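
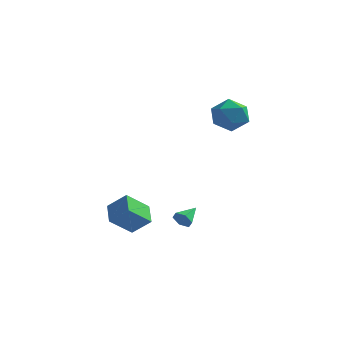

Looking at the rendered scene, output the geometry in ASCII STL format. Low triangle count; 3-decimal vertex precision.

solid 
facet normal -0.028 0.759 0.650
outer loop
vertex 1.355 3.27 3.33
vertex 1.667 2.588 4.14
vertex 2.428 3.124 3.546
endloop
endfacet
facet normal 0.136 0.991 -0.006
outer loop
vertex 1.355 3.27 3.33
vertex 2.428 3.124 3.546
vertex 2.076 3.166 2.5
endloop
endfacet
facet normal -0.395 0.804 -0.444
outer loop
vertex 1.355 3.27 3.33
vertex 2.076 3.166 2.5
vertex 1.098 2.657 2.448
endloop
endfacet
facet normal -0.887 0.457 -0.059
outer loop
vertex 1.355 3.27 3.33
vertex 1.098 2.657 2.448
vertex 0.846 2.299 3.462
endloop
endfacet
facet normal -0.660 0.430 0.616
outer loop
vertex 1.355 3.27 3.33
vertex 0.846 2.299 3.462
vertex 1.667 2.588 4.14
endloop
endfacet
facet normal 0.726 0.652 -0.218
outer loop
vertex 2.076 3.166 2.5
vertex 2.428 3.124 3.546
vertex 2.834 2.421 2.798
endloop
endfacet
facet normal 0.462 0.278 0.842
outer loop
vertex 2.428 3.124 3.546
vertex 1.667 2.588 4.14
vertex 2.582 2.063 3.812
endloop
endfacet
facet normal -0.561 -0.255 0.788
outer loop
vertex 1.667 2.588 4.14
vertex 0.846 2.299 3.462
vertex 1.604 1.554 3.76
endloop
endfacet
facet normal -0.928 -0.211 -0.305
outer loop
vertex 0.846 2.299 3.462
vertex 1.098 2.657 2.448
vertex 1.252 1.596 2.714
endloop
endfacet
facet normal -0.132 0.349 -0.928
outer loop
vertex 1.098 2.657 2.448
vertex 2.076 3.166 2.5
vertex 2.013 2.132 2.12
endloop
endfacet
facet normal 0.887 -0.457 0.059
outer loop
vertex 2.325 1.45 2.93
vertex 2.834 2.421 2.798
vertex 2.582 2.063 3.812
endloop
endfacet
facet normal 0.395 -0.804 0.444
outer loop
vertex 2.325 1.45 2.93
vertex 2.582 2.063 3.812
vertex 1.604 1.554 3.76
endloop
endfacet
facet normal -0.136 -0.991 0.006
outer loop
vertex 2.325 1.45 2.93
vertex 1.604 1.554 3.76
vertex 1.252 1.596 2.714
endloop
endfacet
facet normal 0.028 -0.759 -0.650
outer loop
vertex 2.325 1.45 2.93
vertex 1.252 1.596 2.714
vertex 2.013 2.132 2.12
endloop
endfacet
facet normal 0.660 -0.430 -0.616
outer loop
vertex 2.325 1.45 2.93
vertex 2.013 2.132 2.12
vertex 2.834 2.421 2.798
endloop
endfacet
facet normal 0.928 0.211 0.305
outer loop
vertex 2.582 2.063 3.812
vertex 2.834 2.421 2.798
vertex 2.428 3.124 3.546
endloop
endfacet
facet normal 0.132 -0.349 0.928
outer loop
vertex 1.604 1.554 3.76
vertex 2.582 2.063 3.812
vertex 1.667 2.588 4.14
endloop
endfacet
facet normal -0.726 -0.652 0.218
outer loop
vertex 1.252 1.596 2.714
vertex 1.604 1.554 3.76
vertex 0.846 2.299 3.462
endloop
endfacet
facet normal -0.462 -0.278 -0.842
outer loop
vertex 2.013 2.132 2.12
vertex 1.252 1.596 2.714
vertex 1.098 2.657 2.448
endloop
endfacet
facet normal 0.561 0.255 -0.788
outer loop
vertex 2.834 2.421 2.798
vertex 2.013 2.132 2.12
vertex 2.076 3.166 2.5
endloop
endfacet
facet normal -0.487 -0.600 0.635
outer loop
vertex -1.618 -2.29 -2.253
vertex -2.211 -1.231 -1.708
vertex -2.618 -2.4 -3.124
endloop
endfacet
facet normal 0.445 -0.796 -0.410
outer loop
vertex -1.829 -1.429 -4.152
vertex -1.618 -2.29 -2.253
vertex -2.618 -2.4 -3.124
endloop
endfacet
facet normal -0.486 -0.600 0.635
outer loop
vertex -2.618 -2.4 -3.124
vertex -2.211 -1.231 -1.708
vertex -3.21 -1.342 -2.578
endloop
endfacet
facet normal -0.751 -0.083 -0.655
outer loop
vertex -3.21 -1.342 -2.578
vertex -1.829 -1.429 -4.152
vertex -2.618 -2.4 -3.124
endloop
endfacet
facet normal 0.751 0.083 0.655
outer loop
vertex -1.618 -2.29 -2.253
vertex -1.422 -0.26 -2.736
vertex -2.211 -1.231 -1.708
endloop
endfacet
facet normal 0.446 -0.796 -0.410
outer loop
vertex -0.83 -1.318 -3.282
vertex -1.618 -2.29 -2.253
vertex -1.829 -1.429 -4.152
endloop
endfacet
facet normal 0.752 0.083 0.654
outer loop
vertex -0.83 -1.318 -3.282
vertex -1.422 -0.26 -2.736
vertex -1.618 -2.29 -2.253
endloop
endfacet
facet normal -0.445 0.796 0.410
outer loop
vertex -2.211 -1.231 -1.708
vertex -1.422 -0.26 -2.736
vertex -3.21 -1.342 -2.578
endloop
endfacet
facet normal -0.751 -0.084 -0.655
outer loop
vertex -2.422 -0.37 -3.607
vertex -1.829 -1.429 -4.152
vertex -3.21 -1.342 -2.578
endloop
endfacet
facet normal -0.445 0.796 0.411
outer loop
vertex -3.21 -1.342 -2.578
vertex -1.422 -0.26 -2.736
vertex -2.422 -0.37 -3.607
endloop
endfacet
facet normal 0.487 0.600 -0.635
outer loop
vertex -2.422 -0.37 -3.607
vertex -0.83 -1.318 -3.282
vertex -1.829 -1.429 -4.152
endloop
endfacet
facet normal 0.487 0.600 -0.635
outer loop
vertex -1.422 -0.26 -2.736
vertex -0.83 -1.318 -3.282
vertex -2.422 -0.37 -3.607
endloop
endfacet
facet normal -0.225 -0.899 -0.376
outer loop
vertex 1.571 -2.739 -1.907
vertex 1.306 -2.489 -2.346
vertex 1.861 -2.613 -2.382
endloop
endfacet
facet normal 0.854 -0.007 0.520
outer loop
vertex 1.571 -2.739 -1.907
vertex 1.861 -2.613 -2.382
vertex 1.574 -1.411 -1.894
endloop
endfacet
facet normal -0.225 -0.899 -0.376
outer loop
vertex 1.861 -2.613 -2.382
vertex 1.306 -2.489 -2.346
vertex 1.595 -2.363 -2.82
endloop
endfacet
facet normal 0.877 0.345 -0.335
outer loop
vertex 1.861 -2.613 -2.382
vertex 1.595 -2.363 -2.82
vertex 1.574 -1.411 -1.894
endloop
endfacet
facet normal -0.224 -0.899 -0.375
outer loop
vertex 1.595 -2.363 -2.82
vertex 1.306 -2.489 -2.346
vertex 1.04 -2.24 -2.784
endloop
endfacet
facet normal 0.108 0.694 -0.711
outer loop
vertex 1.595 -2.363 -2.82
vertex 1.04 -2.24 -2.784
vertex 1.574 -1.411 -1.894
endloop
endfacet
facet normal -0.224 -0.899 -0.375
outer loop
vertex 1.04 -2.24 -2.784
vertex 1.306 -2.489 -2.346
vertex 0.75 -2.366 -2.309
endloop
endfacet
facet normal -0.684 0.691 -0.234
outer loop
vertex 1.04 -2.24 -2.784
vertex 0.75 -2.366 -2.309
vertex 1.574 -1.411 -1.894
endloop
endfacet
facet normal -0.224 -0.899 -0.377
outer loop
vertex 0.75 -2.366 -2.309
vertex 1.306 -2.489 -2.346
vertex 1.016 -2.616 -1.871
endloop
endfacet
facet normal -0.706 0.339 0.622
outer loop
vertex 0.75 -2.366 -2.309
vertex 1.016 -2.616 -1.871
vertex 1.574 -1.411 -1.894
endloop
endfacet
facet normal -0.224 -0.899 -0.377
outer loop
vertex 1.016 -2.616 -1.871
vertex 1.306 -2.489 -2.346
vertex 1.571 -2.739 -1.907
endloop
endfacet
facet normal 0.063 -0.010 0.998
outer loop
vertex 1.016 -2.616 -1.871
vertex 1.571 -2.739 -1.907
vertex 1.574 -1.411 -1.894
endloop
endfacet

endsolid


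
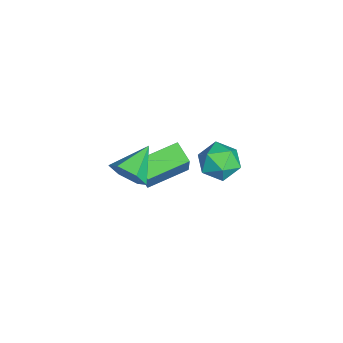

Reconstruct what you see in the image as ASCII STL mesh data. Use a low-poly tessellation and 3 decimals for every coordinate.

solid 
facet normal 0.737 -0.542 -0.404
outer loop
vertex 3.262 -0.553 3.403
vertex 2.717 -0.888 2.859
vertex 3.128 -0.182 2.661
endloop
endfacet
facet normal 0.280 0.878 0.388
outer loop
vertex 3.262 -0.553 3.403
vertex 3.128 -0.182 2.661
vertex 1.583 -0.052 3.481
endloop
endfacet
facet normal 0.737 -0.542 -0.404
outer loop
vertex 3.128 -0.182 2.661
vertex 2.717 -0.888 2.859
vertex 2.583 -0.517 2.117
endloop
endfacet
facet normal -0.143 0.900 -0.411
outer loop
vertex 3.128 -0.182 2.661
vertex 2.583 -0.517 2.117
vertex 1.583 -0.052 3.481
endloop
endfacet
facet normal 0.737 -0.542 -0.404
outer loop
vertex 2.583 -0.517 2.117
vertex 2.717 -0.888 2.859
vertex 2.172 -1.222 2.314
endloop
endfacet
facet normal -0.737 0.254 -0.627
outer loop
vertex 2.583 -0.517 2.117
vertex 2.172 -1.222 2.314
vertex 1.583 -0.052 3.481
endloop
endfacet
facet normal 0.737 -0.542 -0.404
outer loop
vertex 2.172 -1.222 2.314
vertex 2.717 -0.888 2.859
vertex 2.306 -1.593 3.056
endloop
endfacet
facet normal -0.909 -0.415 -0.043
outer loop
vertex 2.172 -1.222 2.314
vertex 2.306 -1.593 3.056
vertex 1.583 -0.052 3.481
endloop
endfacet
facet normal 0.736 -0.542 -0.405
outer loop
vertex 2.306 -1.593 3.056
vertex 2.717 -0.888 2.859
vertex 2.851 -1.259 3.6
endloop
endfacet
facet normal -0.487 -0.437 0.756
outer loop
vertex 2.306 -1.593 3.056
vertex 2.851 -1.259 3.6
vertex 1.583 -0.052 3.481
endloop
endfacet
facet normal 0.737 -0.542 -0.404
outer loop
vertex 2.851 -1.259 3.6
vertex 2.717 -0.888 2.859
vertex 3.262 -0.553 3.403
endloop
endfacet
facet normal 0.107 0.209 0.972
outer loop
vertex 2.851 -1.259 3.6
vertex 3.262 -0.553 3.403
vertex 1.583 -0.052 3.481
endloop
endfacet
facet normal -0.950 0.236 0.206
outer loop
vertex -1.658 3.533 -0.468
vertex -1.959 2.726 -0.931
vertex -1.759 2.694 0.026
endloop
endfacet
facet normal -0.510 0.481 0.713
outer loop
vertex -1.658 3.533 -0.468
vertex -1.759 2.694 0.026
vertex -0.985 3.269 0.192
endloop
endfacet
facet normal -0.036 0.915 0.403
outer loop
vertex -1.658 3.533 -0.468
vertex -0.985 3.269 0.192
vertex -0.708 3.656 -0.662
endloop
endfacet
facet normal -0.182 0.938 -0.296
outer loop
vertex -1.658 3.533 -0.468
vertex -0.708 3.656 -0.662
vertex -1.309 3.32 -1.356
endloop
endfacet
facet normal -0.746 0.518 -0.418
outer loop
vertex -1.658 3.533 -0.468
vertex -1.309 3.32 -1.356
vertex -1.959 2.726 -0.931
endloop
endfacet
facet normal -0.155 -0.075 0.985
outer loop
vertex -0.985 3.269 0.192
vertex -1.759 2.694 0.026
vertex -0.871 2.3 0.136
endloop
endfacet
facet normal -0.866 -0.472 0.165
outer loop
vertex -1.759 2.694 0.026
vertex -1.959 2.726 -0.931
vertex -1.472 1.964 -0.558
endloop
endfacet
facet normal -0.538 -0.015 -0.843
outer loop
vertex -1.959 2.726 -0.931
vertex -1.309 3.32 -1.356
vertex -1.195 2.351 -1.412
endloop
endfacet
facet normal 0.375 0.665 -0.646
outer loop
vertex -1.309 3.32 -1.356
vertex -0.708 3.656 -0.662
vertex -0.421 2.926 -1.246
endloop
endfacet
facet normal 0.612 0.627 0.483
outer loop
vertex -0.708 3.656 -0.662
vertex -0.985 3.269 0.192
vertex -0.221 2.894 -0.289
endloop
endfacet
facet normal 0.182 -0.938 0.296
outer loop
vertex -0.522 2.087 -0.752
vertex -0.871 2.3 0.136
vertex -1.472 1.964 -0.558
endloop
endfacet
facet normal 0.036 -0.915 -0.403
outer loop
vertex -0.522 2.087 -0.752
vertex -1.472 1.964 -0.558
vertex -1.195 2.351 -1.412
endloop
endfacet
facet normal 0.510 -0.481 -0.713
outer loop
vertex -0.522 2.087 -0.752
vertex -1.195 2.351 -1.412
vertex -0.421 2.926 -1.246
endloop
endfacet
facet normal 0.950 -0.236 -0.206
outer loop
vertex -0.522 2.087 -0.752
vertex -0.421 2.926 -1.246
vertex -0.221 2.894 -0.289
endloop
endfacet
facet normal 0.746 -0.518 0.418
outer loop
vertex -0.522 2.087 -0.752
vertex -0.221 2.894 -0.289
vertex -0.871 2.3 0.136
endloop
endfacet
facet normal -0.375 -0.665 0.646
outer loop
vertex -1.472 1.964 -0.558
vertex -0.871 2.3 0.136
vertex -1.759 2.694 0.026
endloop
endfacet
facet normal -0.612 -0.627 -0.483
outer loop
vertex -1.195 2.351 -1.412
vertex -1.472 1.964 -0.558
vertex -1.959 2.726 -0.931
endloop
endfacet
facet normal 0.155 0.075 -0.985
outer loop
vertex -0.421 2.926 -1.246
vertex -1.195 2.351 -1.412
vertex -1.309 3.32 -1.356
endloop
endfacet
facet normal 0.866 0.472 -0.165
outer loop
vertex -0.221 2.894 -0.289
vertex -0.421 2.926 -1.246
vertex -0.708 3.656 -0.662
endloop
endfacet
facet normal 0.538 0.015 0.843
outer loop
vertex -0.871 2.3 0.136
vertex -0.221 2.894 -0.289
vertex -0.985 3.269 0.192
endloop
endfacet
facet normal -0.795 -0.441 0.416
outer loop
vertex -1.734 -0.532 -1.144
vertex -2.486 1.183 -0.765
vertex -2.481 -0.541 -2.582
endloop
endfacet
facet normal 0.393 -0.898 -0.199
outer loop
vertex -1.654 -0.083 -3.015
vertex -1.734 -0.532 -1.144
vertex -2.481 -0.541 -2.582
endloop
endfacet
facet normal -0.795 -0.441 0.416
outer loop
vertex -2.481 -0.541 -2.582
vertex -2.486 1.183 -0.765
vertex -3.233 1.173 -2.203
endloop
endfacet
facet normal -0.461 -0.006 -0.887
outer loop
vertex -3.233 1.173 -2.203
vertex -1.654 -0.083 -3.015
vertex -2.481 -0.541 -2.582
endloop
endfacet
facet normal 0.461 0.006 0.887
outer loop
vertex -1.734 -0.532 -1.144
vertex -1.659 1.641 -1.198
vertex -2.486 1.183 -0.765
endloop
endfacet
facet normal 0.394 -0.897 -0.198
outer loop
vertex -0.907 -0.073 -1.577
vertex -1.734 -0.532 -1.144
vertex -1.654 -0.083 -3.015
endloop
endfacet
facet normal 0.461 0.006 0.887
outer loop
vertex -0.907 -0.073 -1.577
vertex -1.659 1.641 -1.198
vertex -1.734 -0.532 -1.144
endloop
endfacet
facet normal -0.393 0.898 0.198
outer loop
vertex -2.486 1.183 -0.765
vertex -1.659 1.641 -1.198
vertex -3.233 1.173 -2.203
endloop
endfacet
facet normal -0.461 -0.006 -0.887
outer loop
vertex -2.406 1.632 -2.636
vertex -1.654 -0.083 -3.015
vertex -3.233 1.173 -2.203
endloop
endfacet
facet normal -0.394 0.897 0.199
outer loop
vertex -3.233 1.173 -2.203
vertex -1.659 1.641 -1.198
vertex -2.406 1.632 -2.636
endloop
endfacet
facet normal 0.795 0.441 -0.416
outer loop
vertex -2.406 1.632 -2.636
vertex -0.907 -0.073 -1.577
vertex -1.654 -0.083 -3.015
endloop
endfacet
facet normal 0.795 0.441 -0.416
outer loop
vertex -1.659 1.641 -1.198
vertex -0.907 -0.073 -1.577
vertex -2.406 1.632 -2.636
endloop
endfacet

endsolid


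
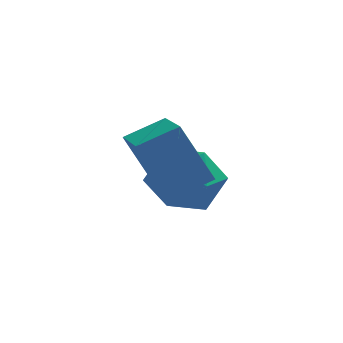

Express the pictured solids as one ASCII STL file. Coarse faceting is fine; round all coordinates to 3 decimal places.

solid 
facet normal 0.155 0.623 0.767
outer loop
vertex -0.887 2.015 -3.636
vertex -1.829 1.645 -3.145
vertex -0.848 1.138 -2.932
endloop
endfacet
facet normal 0.774 0.417 0.477
outer loop
vertex -0.887 2.015 -3.636
vertex -0.848 1.138 -2.932
vertex -0.251 1.121 -3.886
endloop
endfacet
facet normal 0.767 0.605 -0.212
outer loop
vertex -0.887 2.015 -3.636
vertex -0.251 1.121 -3.886
vertex -0.864 1.617 -4.688
endloop
endfacet
facet normal 0.146 0.926 -0.347
outer loop
vertex -0.887 2.015 -3.636
vertex -0.864 1.617 -4.688
vertex -1.839 1.942 -4.23
endloop
endfacet
facet normal -0.233 0.937 0.259
outer loop
vertex -0.887 2.015 -3.636
vertex -1.839 1.942 -4.23
vertex -1.829 1.645 -3.145
endloop
endfacet
facet normal 0.808 -0.295 0.511
outer loop
vertex -0.251 1.121 -3.886
vertex -0.848 1.138 -2.932
vertex -0.801 0.198 -3.55
endloop
endfacet
facet normal -0.194 0.037 0.980
outer loop
vertex -0.848 1.138 -2.932
vertex -1.829 1.645 -3.145
vertex -1.776 0.523 -3.092
endloop
endfacet
facet normal -0.822 0.547 0.157
outer loop
vertex -1.829 1.645 -3.145
vertex -1.839 1.942 -4.23
vertex -2.389 1.019 -3.894
endloop
endfacet
facet normal -0.209 0.530 -0.822
outer loop
vertex -1.839 1.942 -4.23
vertex -0.864 1.617 -4.688
vertex -1.792 1.002 -4.848
endloop
endfacet
facet normal 0.797 0.009 -0.604
outer loop
vertex -0.864 1.617 -4.688
vertex -0.251 1.121 -3.886
vertex -0.811 0.495 -4.635
endloop
endfacet
facet normal -0.146 -0.926 0.347
outer loop
vertex -1.753 0.125 -4.144
vertex -0.801 0.198 -3.55
vertex -1.776 0.523 -3.092
endloop
endfacet
facet normal -0.767 -0.605 0.212
outer loop
vertex -1.753 0.125 -4.144
vertex -1.776 0.523 -3.092
vertex -2.389 1.019 -3.894
endloop
endfacet
facet normal -0.774 -0.417 -0.477
outer loop
vertex -1.753 0.125 -4.144
vertex -2.389 1.019 -3.894
vertex -1.792 1.002 -4.848
endloop
endfacet
facet normal -0.155 -0.623 -0.767
outer loop
vertex -1.753 0.125 -4.144
vertex -1.792 1.002 -4.848
vertex -0.811 0.495 -4.635
endloop
endfacet
facet normal 0.233 -0.937 -0.259
outer loop
vertex -1.753 0.125 -4.144
vertex -0.811 0.495 -4.635
vertex -0.801 0.198 -3.55
endloop
endfacet
facet normal 0.209 -0.530 0.822
outer loop
vertex -1.776 0.523 -3.092
vertex -0.801 0.198 -3.55
vertex -0.848 1.138 -2.932
endloop
endfacet
facet normal -0.797 -0.009 0.604
outer loop
vertex -2.389 1.019 -3.894
vertex -1.776 0.523 -3.092
vertex -1.829 1.645 -3.145
endloop
endfacet
facet normal -0.808 0.295 -0.511
outer loop
vertex -1.792 1.002 -4.848
vertex -2.389 1.019 -3.894
vertex -1.839 1.942 -4.23
endloop
endfacet
facet normal 0.194 -0.037 -0.980
outer loop
vertex -0.811 0.495 -4.635
vertex -1.792 1.002 -4.848
vertex -0.864 1.617 -4.688
endloop
endfacet
facet normal 0.822 -0.547 -0.157
outer loop
vertex -0.801 0.198 -3.55
vertex -0.811 0.495 -4.635
vertex -0.251 1.121 -3.886
endloop
endfacet
facet normal -0.464 0.301 0.833
outer loop
vertex -1.464 -0.777 -0.748
vertex -1.827 1.047 -1.61
vertex -2.505 -1.188 -1.179
endloop
endfacet
facet normal 0.177 -0.890 0.421
outer loop
vertex -1.673 -1.727 -2.67
vertex -1.464 -0.777 -0.748
vertex -2.505 -1.188 -1.179
endloop
endfacet
facet normal -0.465 0.301 0.833
outer loop
vertex -2.505 -1.188 -1.179
vertex -1.827 1.047 -1.61
vertex -2.868 0.636 -2.042
endloop
endfacet
facet normal -0.868 -0.343 -0.360
outer loop
vertex -2.868 0.636 -2.042
vertex -1.673 -1.727 -2.67
vertex -2.505 -1.188 -1.179
endloop
endfacet
facet normal 0.868 0.343 0.360
outer loop
vertex -1.464 -0.777 -0.748
vertex -0.995 0.508 -3.101
vertex -1.827 1.047 -1.61
endloop
endfacet
facet normal 0.177 -0.890 0.421
outer loop
vertex -0.632 -1.316 -2.238
vertex -1.464 -0.777 -0.748
vertex -1.673 -1.727 -2.67
endloop
endfacet
facet normal 0.867 0.343 0.360
outer loop
vertex -0.632 -1.316 -2.238
vertex -0.995 0.508 -3.101
vertex -1.464 -0.777 -0.748
endloop
endfacet
facet normal -0.177 0.890 -0.420
outer loop
vertex -1.827 1.047 -1.61
vertex -0.995 0.508 -3.101
vertex -2.868 0.636 -2.042
endloop
endfacet
facet normal -0.867 -0.343 -0.360
outer loop
vertex -2.036 0.097 -3.532
vertex -1.673 -1.727 -2.67
vertex -2.868 0.636 -2.042
endloop
endfacet
facet normal -0.177 0.890 -0.421
outer loop
vertex -2.868 0.636 -2.042
vertex -0.995 0.508 -3.101
vertex -2.036 0.097 -3.532
endloop
endfacet
facet normal 0.464 -0.301 -0.833
outer loop
vertex -2.036 0.097 -3.532
vertex -0.632 -1.316 -2.238
vertex -1.673 -1.727 -2.67
endloop
endfacet
facet normal 0.464 -0.302 -0.833
outer loop
vertex -0.995 0.508 -3.101
vertex -0.632 -1.316 -2.238
vertex -2.036 0.097 -3.532
endloop
endfacet

endsolid


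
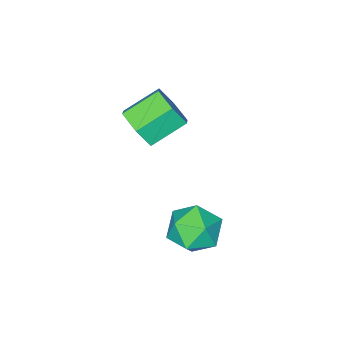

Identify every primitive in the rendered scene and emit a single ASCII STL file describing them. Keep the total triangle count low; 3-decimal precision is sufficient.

solid 
facet normal 0.244 0.128 0.961
outer loop
vertex 2.013 3.355 -0.609
vertex 1.529 2.419 -0.361
vertex 2.578 2.431 -0.629
endloop
endfacet
facet normal 0.727 0.433 0.533
outer loop
vertex 2.013 3.355 -0.609
vertex 2.578 2.431 -0.629
vertex 2.715 3.166 -1.413
endloop
endfacet
facet normal 0.390 0.912 0.126
outer loop
vertex 2.013 3.355 -0.609
vertex 2.715 3.166 -1.413
vertex 1.75 3.609 -1.629
endloop
endfacet
facet normal -0.301 0.904 0.303
outer loop
vertex 2.013 3.355 -0.609
vertex 1.75 3.609 -1.629
vertex 1.017 3.147 -0.979
endloop
endfacet
facet normal -0.392 0.420 0.819
outer loop
vertex 2.013 3.355 -0.609
vertex 1.017 3.147 -0.979
vertex 1.529 2.419 -0.361
endloop
endfacet
facet normal 0.992 -0.074 0.104
outer loop
vertex 2.715 3.166 -1.413
vertex 2.578 2.431 -0.629
vertex 2.663 2.113 -1.661
endloop
endfacet
facet normal 0.210 -0.565 0.798
outer loop
vertex 2.578 2.431 -0.629
vertex 1.529 2.419 -0.361
vertex 1.93 1.651 -1.011
endloop
endfacet
facet normal -0.818 -0.093 0.568
outer loop
vertex 1.529 2.419 -0.361
vertex 1.017 3.147 -0.979
vertex 0.965 2.094 -1.227
endloop
endfacet
facet normal -0.672 0.690 -0.268
outer loop
vertex 1.017 3.147 -0.979
vertex 1.75 3.609 -1.629
vertex 1.102 2.829 -2.011
endloop
endfacet
facet normal 0.447 0.702 -0.554
outer loop
vertex 1.75 3.609 -1.629
vertex 2.715 3.166 -1.413
vertex 2.151 2.841 -2.279
endloop
endfacet
facet normal 0.301 -0.904 -0.303
outer loop
vertex 1.667 1.905 -2.031
vertex 2.663 2.113 -1.661
vertex 1.93 1.651 -1.011
endloop
endfacet
facet normal -0.390 -0.912 -0.126
outer loop
vertex 1.667 1.905 -2.031
vertex 1.93 1.651 -1.011
vertex 0.965 2.094 -1.227
endloop
endfacet
facet normal -0.727 -0.433 -0.533
outer loop
vertex 1.667 1.905 -2.031
vertex 0.965 2.094 -1.227
vertex 1.102 2.829 -2.011
endloop
endfacet
facet normal -0.244 -0.128 -0.961
outer loop
vertex 1.667 1.905 -2.031
vertex 1.102 2.829 -2.011
vertex 2.151 2.841 -2.279
endloop
endfacet
facet normal 0.392 -0.420 -0.819
outer loop
vertex 1.667 1.905 -2.031
vertex 2.151 2.841 -2.279
vertex 2.663 2.113 -1.661
endloop
endfacet
facet normal 0.672 -0.690 0.268
outer loop
vertex 1.93 1.651 -1.011
vertex 2.663 2.113 -1.661
vertex 2.578 2.431 -0.629
endloop
endfacet
facet normal -0.447 -0.702 0.554
outer loop
vertex 0.965 2.094 -1.227
vertex 1.93 1.651 -1.011
vertex 1.529 2.419 -0.361
endloop
endfacet
facet normal -0.992 0.074 -0.104
outer loop
vertex 1.102 2.829 -2.011
vertex 0.965 2.094 -1.227
vertex 1.017 3.147 -0.979
endloop
endfacet
facet normal -0.210 0.565 -0.798
outer loop
vertex 2.151 2.841 -2.279
vertex 1.102 2.829 -2.011
vertex 1.75 3.609 -1.629
endloop
endfacet
facet normal 0.818 0.093 -0.568
outer loop
vertex 2.663 2.113 -1.661
vertex 2.151 2.841 -2.279
vertex 2.715 3.166 -1.413
endloop
endfacet
facet normal 0.823 -0.289 -0.489
outer loop
vertex 1.261 -1.653 1.689
vertex 0.906 -1.287 0.876
vertex 1.442 -0.74 1.454
endloop
endfacet
facet normal 0.536 0.109 0.837
outer loop
vertex 1.261 -1.653 1.689
vertex 1.442 -0.74 1.454
vertex -0.031 -1.198 2.458
endloop
endfacet
facet normal 0.536 0.110 0.837
outer loop
vertex -0.031 -1.198 2.458
vertex 1.442 -0.74 1.454
vertex 0.151 -0.286 2.222
endloop
endfacet
facet normal -0.822 0.291 0.489
outer loop
vertex -0.031 -1.198 2.458
vertex 0.151 -0.286 2.222
vertex -0.386 -0.833 1.644
endloop
endfacet
facet normal 0.823 -0.289 -0.489
outer loop
vertex 1.442 -0.74 1.454
vertex 0.906 -1.287 0.876
vertex 1.087 -0.374 0.641
endloop
endfacet
facet normal 0.432 0.878 0.207
outer loop
vertex 1.442 -0.74 1.454
vertex 1.087 -0.374 0.641
vertex 0.151 -0.286 2.222
endloop
endfacet
facet normal 0.431 0.878 0.206
outer loop
vertex 0.151 -0.286 2.222
vertex 1.087 -0.374 0.641
vertex -0.205 0.08 1.409
endloop
endfacet
facet normal -0.822 0.289 0.490
outer loop
vertex 0.151 -0.286 2.222
vertex -0.205 0.08 1.409
vertex -0.386 -0.833 1.644
endloop
endfacet
facet normal 0.823 -0.289 -0.489
outer loop
vertex 1.087 -0.374 0.641
vertex 0.906 -1.287 0.876
vertex 0.551 -0.922 0.062
endloop
endfacet
facet normal -0.105 0.769 -0.631
outer loop
vertex 1.087 -0.374 0.641
vertex 0.551 -0.922 0.062
vertex -0.205 0.08 1.409
endloop
endfacet
facet normal -0.105 0.769 -0.631
outer loop
vertex -0.205 0.08 1.409
vertex 0.551 -0.922 0.062
vertex -0.741 -0.467 0.831
endloop
endfacet
facet normal -0.823 0.289 0.489
outer loop
vertex -0.205 0.08 1.409
vertex -0.741 -0.467 0.831
vertex -0.386 -0.833 1.644
endloop
endfacet
facet normal 0.822 -0.291 -0.489
outer loop
vertex 0.551 -0.922 0.062
vertex 0.906 -1.287 0.876
vertex 0.369 -1.834 0.298
endloop
endfacet
facet normal -0.537 -0.109 -0.837
outer loop
vertex 0.551 -0.922 0.062
vertex 0.369 -1.834 0.298
vertex -0.741 -0.467 0.831
endloop
endfacet
facet normal -0.536 -0.109 -0.837
outer loop
vertex -0.741 -0.467 0.831
vertex 0.369 -1.834 0.298
vertex -0.922 -1.38 1.066
endloop
endfacet
facet normal -0.823 0.289 0.489
outer loop
vertex -0.741 -0.467 0.831
vertex -0.922 -1.38 1.066
vertex -0.386 -0.833 1.644
endloop
endfacet
facet normal 0.822 -0.289 -0.490
outer loop
vertex 0.369 -1.834 0.298
vertex 0.906 -1.287 0.876
vertex 0.725 -2.2 1.111
endloop
endfacet
facet normal -0.432 -0.878 -0.206
outer loop
vertex 0.369 -1.834 0.298
vertex 0.725 -2.2 1.111
vertex -0.922 -1.38 1.066
endloop
endfacet
facet normal -0.432 -0.878 -0.207
outer loop
vertex -0.922 -1.38 1.066
vertex 0.725 -2.2 1.111
vertex -0.567 -1.746 1.879
endloop
endfacet
facet normal -0.823 0.289 0.489
outer loop
vertex -0.922 -1.38 1.066
vertex -0.567 -1.746 1.879
vertex -0.386 -0.833 1.644
endloop
endfacet
facet normal 0.823 -0.289 -0.489
outer loop
vertex 0.725 -2.2 1.111
vertex 0.906 -1.287 0.876
vertex 1.261 -1.653 1.689
endloop
endfacet
facet normal 0.105 -0.769 0.631
outer loop
vertex 0.725 -2.2 1.111
vertex 1.261 -1.653 1.689
vertex -0.567 -1.746 1.879
endloop
endfacet
facet normal 0.105 -0.769 0.631
outer loop
vertex -0.567 -1.746 1.879
vertex 1.261 -1.653 1.689
vertex -0.031 -1.198 2.458
endloop
endfacet
facet normal -0.823 0.289 0.489
outer loop
vertex -0.567 -1.746 1.879
vertex -0.031 -1.198 2.458
vertex -0.386 -0.833 1.644
endloop
endfacet

endsolid


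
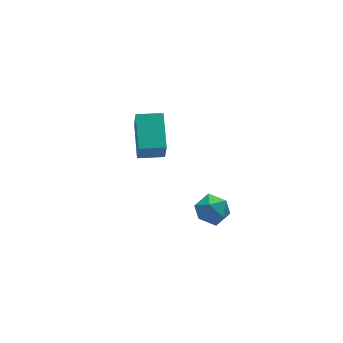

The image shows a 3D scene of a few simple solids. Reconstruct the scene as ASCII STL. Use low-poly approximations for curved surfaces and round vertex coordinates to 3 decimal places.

solid 
facet normal -0.989 -0.037 -0.141
outer loop
vertex 0.584 -3.314 -0.126
vertex 0.526 -3.943 0.445
vertex 0.46 -3.133 0.697
endloop
endfacet
facet normal -0.740 0.624 -0.249
outer loop
vertex 0.584 -3.314 -0.126
vertex 0.46 -3.133 0.697
vertex 1.006 -2.669 0.237
endloop
endfacet
facet normal -0.249 0.594 -0.765
outer loop
vertex 0.584 -3.314 -0.126
vertex 1.006 -2.669 0.237
vertex 1.409 -3.192 -0.3
endloop
endfacet
facet normal -0.193 -0.086 -0.977
outer loop
vertex 0.584 -3.314 -0.126
vertex 1.409 -3.192 -0.3
vertex 1.112 -3.98 -0.172
endloop
endfacet
facet normal -0.652 -0.476 -0.590
outer loop
vertex 0.584 -3.314 -0.126
vertex 1.112 -3.98 -0.172
vertex 0.526 -3.943 0.445
endloop
endfacet
facet normal -0.418 0.838 0.350
outer loop
vertex 1.006 -2.669 0.237
vertex 0.46 -3.133 0.697
vertex 1.208 -2.9 1.032
endloop
endfacet
facet normal -0.820 -0.230 0.524
outer loop
vertex 0.46 -3.133 0.697
vertex 0.526 -3.943 0.445
vertex 0.911 -3.688 1.16
endloop
endfacet
facet normal -0.274 -0.940 -0.204
outer loop
vertex 0.526 -3.943 0.445
vertex 1.112 -3.98 -0.172
vertex 1.314 -4.211 0.623
endloop
endfacet
facet normal 0.467 -0.311 -0.828
outer loop
vertex 1.112 -3.98 -0.172
vertex 1.409 -3.192 -0.3
vertex 1.86 -3.747 0.163
endloop
endfacet
facet normal 0.378 0.789 -0.485
outer loop
vertex 1.409 -3.192 -0.3
vertex 1.006 -2.669 0.237
vertex 1.794 -2.937 0.415
endloop
endfacet
facet normal 0.193 0.086 0.977
outer loop
vertex 1.736 -3.566 0.986
vertex 1.208 -2.9 1.032
vertex 0.911 -3.688 1.16
endloop
endfacet
facet normal 0.249 -0.594 0.765
outer loop
vertex 1.736 -3.566 0.986
vertex 0.911 -3.688 1.16
vertex 1.314 -4.211 0.623
endloop
endfacet
facet normal 0.740 -0.624 0.249
outer loop
vertex 1.736 -3.566 0.986
vertex 1.314 -4.211 0.623
vertex 1.86 -3.747 0.163
endloop
endfacet
facet normal 0.989 0.037 0.141
outer loop
vertex 1.736 -3.566 0.986
vertex 1.86 -3.747 0.163
vertex 1.794 -2.937 0.415
endloop
endfacet
facet normal 0.652 0.476 0.590
outer loop
vertex 1.736 -3.566 0.986
vertex 1.794 -2.937 0.415
vertex 1.208 -2.9 1.032
endloop
endfacet
facet normal -0.467 0.311 0.828
outer loop
vertex 0.911 -3.688 1.16
vertex 1.208 -2.9 1.032
vertex 0.46 -3.133 0.697
endloop
endfacet
facet normal -0.378 -0.789 0.485
outer loop
vertex 1.314 -4.211 0.623
vertex 0.911 -3.688 1.16
vertex 0.526 -3.943 0.445
endloop
endfacet
facet normal 0.418 -0.838 -0.350
outer loop
vertex 1.86 -3.747 0.163
vertex 1.314 -4.211 0.623
vertex 1.112 -3.98 -0.172
endloop
endfacet
facet normal 0.820 0.230 -0.524
outer loop
vertex 1.794 -2.937 0.415
vertex 1.86 -3.747 0.163
vertex 1.409 -3.192 -0.3
endloop
endfacet
facet normal 0.274 0.940 0.204
outer loop
vertex 1.208 -2.9 1.032
vertex 1.794 -2.937 0.415
vertex 1.006 -2.669 0.237
endloop
endfacet
facet normal -0.958 0.286 0.022
outer loop
vertex -0.538 0.88 1.272
vertex -0.02 2.559 2.022
vertex -0.408 1.416 -0.015
endloop
endfacet
facet normal -0.271 -0.878 -0.393
outer loop
vertex 0.78 1.061 -0.042
vertex -0.538 0.88 1.272
vertex -0.408 1.416 -0.015
endloop
endfacet
facet normal -0.958 0.286 0.022
outer loop
vertex -0.408 1.416 -0.015
vertex -0.02 2.559 2.022
vertex 0.11 3.094 0.735
endloop
endfacet
facet normal 0.093 0.382 -0.919
outer loop
vertex 0.11 3.094 0.735
vertex 0.78 1.061 -0.042
vertex -0.408 1.416 -0.015
endloop
endfacet
facet normal -0.093 -0.382 0.919
outer loop
vertex -0.538 0.88 1.272
vertex 1.168 2.204 1.995
vertex -0.02 2.559 2.022
endloop
endfacet
facet normal -0.271 -0.879 -0.393
outer loop
vertex 0.65 0.526 1.245
vertex -0.538 0.88 1.272
vertex 0.78 1.061 -0.042
endloop
endfacet
facet normal -0.093 -0.382 0.919
outer loop
vertex 0.65 0.526 1.245
vertex 1.168 2.204 1.995
vertex -0.538 0.88 1.272
endloop
endfacet
facet normal 0.271 0.879 0.393
outer loop
vertex -0.02 2.559 2.022
vertex 1.168 2.204 1.995
vertex 0.11 3.094 0.735
endloop
endfacet
facet normal 0.093 0.382 -0.919
outer loop
vertex 1.298 2.74 0.708
vertex 0.78 1.061 -0.042
vertex 0.11 3.094 0.735
endloop
endfacet
facet normal 0.271 0.879 0.393
outer loop
vertex 0.11 3.094 0.735
vertex 1.168 2.204 1.995
vertex 1.298 2.74 0.708
endloop
endfacet
facet normal 0.958 -0.286 -0.022
outer loop
vertex 1.298 2.74 0.708
vertex 0.65 0.526 1.245
vertex 0.78 1.061 -0.042
endloop
endfacet
facet normal 0.958 -0.286 -0.022
outer loop
vertex 1.168 2.204 1.995
vertex 0.65 0.526 1.245
vertex 1.298 2.74 0.708
endloop
endfacet

endsolid


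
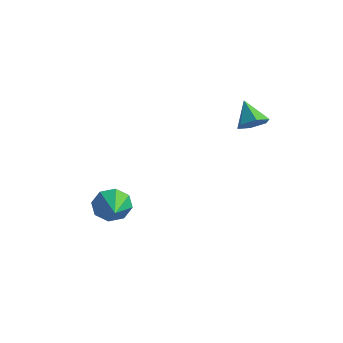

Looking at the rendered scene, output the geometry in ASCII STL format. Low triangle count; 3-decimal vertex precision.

solid 
facet normal 0.592 -0.419 -0.689
outer loop
vertex 3.336 0.04 2.8
vertex 2.743 -0.258 2.472
vertex 2.981 0.413 2.268
endloop
endfacet
facet normal 0.326 0.862 0.387
outer loop
vertex 3.336 0.04 2.8
vertex 2.981 0.413 2.268
vertex 1.957 0.298 3.388
endloop
endfacet
facet normal 0.592 -0.419 -0.688
outer loop
vertex 2.981 0.413 2.268
vertex 2.743 -0.258 2.472
vertex 2.388 0.114 1.94
endloop
endfacet
facet normal -0.341 0.915 -0.218
outer loop
vertex 2.981 0.413 2.268
vertex 2.388 0.114 1.94
vertex 1.957 0.298 3.388
endloop
endfacet
facet normal 0.592 -0.419 -0.688
outer loop
vertex 2.388 0.114 1.94
vertex 2.743 -0.258 2.472
vertex 2.151 -0.556 2.144
endloop
endfacet
facet normal -0.923 0.234 -0.305
outer loop
vertex 2.388 0.114 1.94
vertex 2.151 -0.556 2.144
vertex 1.957 0.298 3.388
endloop
endfacet
facet normal 0.592 -0.418 -0.689
outer loop
vertex 2.151 -0.556 2.144
vertex 2.743 -0.258 2.472
vertex 2.506 -0.929 2.675
endloop
endfacet
facet normal -0.840 -0.499 0.211
outer loop
vertex 2.151 -0.556 2.144
vertex 2.506 -0.929 2.675
vertex 1.957 0.298 3.388
endloop
endfacet
facet normal 0.591 -0.418 -0.690
outer loop
vertex 2.506 -0.929 2.675
vertex 2.743 -0.258 2.472
vertex 3.099 -0.631 3.003
endloop
endfacet
facet normal -0.174 -0.552 0.816
outer loop
vertex 2.506 -0.929 2.675
vertex 3.099 -0.631 3.003
vertex 1.957 0.298 3.388
endloop
endfacet
facet normal 0.591 -0.418 -0.690
outer loop
vertex 3.099 -0.631 3.003
vertex 2.743 -0.258 2.472
vertex 3.336 0.04 2.8
endloop
endfacet
facet normal 0.409 0.129 0.903
outer loop
vertex 3.099 -0.631 3.003
vertex 3.336 0.04 2.8
vertex 1.957 0.298 3.388
endloop
endfacet
facet normal -0.586 0.741 -0.328
outer loop
vertex -2.022 -2.919 -3.559
vertex -2.56 -3.029 -2.847
vertex -1.832 -2.531 -3.023
endloop
endfacet
facet normal 0.937 0.023 -0.349
outer loop
vertex -2.022 -2.919 -3.559
vertex -1.832 -2.531 -3.023
vertex -1.5 -4.371 -2.253
endloop
endfacet
facet normal -0.586 0.741 -0.327
outer loop
vertex -1.832 -2.531 -3.023
vertex -2.56 -3.029 -2.847
vertex -2.068 -2.435 -2.383
endloop
endfacet
facet normal 0.912 0.287 0.293
outer loop
vertex -1.832 -2.531 -3.023
vertex -2.068 -2.435 -2.383
vertex -1.5 -4.371 -2.253
endloop
endfacet
facet normal -0.586 0.741 -0.328
outer loop
vertex -2.068 -2.435 -2.383
vertex -2.56 -3.029 -2.847
vertex -2.593 -2.687 -2.015
endloop
endfacet
facet normal 0.495 0.202 0.845
outer loop
vertex -2.068 -2.435 -2.383
vertex -2.593 -2.687 -2.015
vertex -1.5 -4.371 -2.253
endloop
endfacet
facet normal -0.586 0.741 -0.328
outer loop
vertex -2.593 -2.687 -2.015
vertex -2.56 -3.029 -2.847
vertex -3.099 -3.14 -2.134
endloop
endfacet
facet normal -0.067 -0.182 0.981
outer loop
vertex -2.593 -2.687 -2.015
vertex -3.099 -3.14 -2.134
vertex -1.5 -4.371 -2.253
endloop
endfacet
facet normal -0.586 0.742 -0.327
outer loop
vertex -3.099 -3.14 -2.134
vertex -2.56 -3.029 -2.847
vertex -3.289 -3.527 -2.671
endloop
endfacet
facet normal -0.448 -0.642 0.622
outer loop
vertex -3.099 -3.14 -2.134
vertex -3.289 -3.527 -2.671
vertex -1.5 -4.371 -2.253
endloop
endfacet
facet normal -0.586 0.741 -0.329
outer loop
vertex -3.289 -3.527 -2.671
vertex -2.56 -3.029 -2.847
vertex -3.052 -3.623 -3.31
endloop
endfacet
facet normal -0.423 -0.906 -0.021
outer loop
vertex -3.289 -3.527 -2.671
vertex -3.052 -3.623 -3.31
vertex -1.5 -4.371 -2.253
endloop
endfacet
facet normal -0.586 0.741 -0.328
outer loop
vertex -3.052 -3.623 -3.31
vertex -2.56 -3.029 -2.847
vertex -2.527 -3.371 -3.679
endloop
endfacet
facet normal -0.007 -0.821 -0.571
outer loop
vertex -3.052 -3.623 -3.31
vertex -2.527 -3.371 -3.679
vertex -1.5 -4.371 -2.253
endloop
endfacet
facet normal -0.586 0.741 -0.328
outer loop
vertex -2.527 -3.371 -3.679
vertex -2.56 -3.029 -2.847
vertex -2.022 -2.919 -3.559
endloop
endfacet
facet normal 0.558 -0.435 -0.707
outer loop
vertex -2.527 -3.371 -3.679
vertex -2.022 -2.919 -3.559
vertex -1.5 -4.371 -2.253
endloop
endfacet

endsolid


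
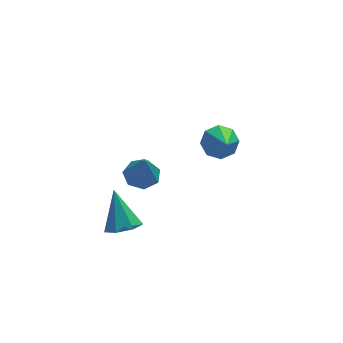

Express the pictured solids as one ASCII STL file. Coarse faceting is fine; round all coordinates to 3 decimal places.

solid 
facet normal 0.073 0.718 -0.692
outer loop
vertex 2.875 0.666 -3.413
vertex 2.52 0.993 -3.111
vertex 3.085 0.92 -3.127
endloop
endfacet
facet normal 0.810 -0.581 -0.079
outer loop
vertex 2.875 0.666 -3.413
vertex 3.085 0.92 -3.127
vertex 2.4 -0.193 -1.969
endloop
endfacet
facet normal 0.073 0.719 -0.691
outer loop
vertex 3.085 0.92 -3.127
vertex 2.52 0.993 -3.111
vertex 2.963 1.217 -2.831
endloop
endfacet
facet normal 0.890 -0.081 0.448
outer loop
vertex 3.085 0.92 -3.127
vertex 2.963 1.217 -2.831
vertex 2.4 -0.193 -1.969
endloop
endfacet
facet normal 0.072 0.720 -0.690
outer loop
vertex 2.963 1.217 -2.831
vertex 2.52 0.993 -3.111
vertex 2.582 1.382 -2.699
endloop
endfacet
facet normal 0.435 0.337 0.835
outer loop
vertex 2.963 1.217 -2.831
vertex 2.582 1.382 -2.699
vertex 2.4 -0.193 -1.969
endloop
endfacet
facet normal 0.073 0.720 -0.690
outer loop
vertex 2.582 1.382 -2.699
vertex 2.52 0.993 -3.111
vertex 2.164 1.32 -2.808
endloop
endfacet
facet normal -0.287 0.430 0.856
outer loop
vertex 2.582 1.382 -2.699
vertex 2.164 1.32 -2.808
vertex 2.4 -0.193 -1.969
endloop
endfacet
facet normal 0.072 0.719 -0.691
outer loop
vertex 2.164 1.32 -2.808
vertex 2.52 0.993 -3.111
vertex 1.955 1.066 -3.094
endloop
endfacet
facet normal -0.855 0.143 0.498
outer loop
vertex 2.164 1.32 -2.808
vertex 1.955 1.066 -3.094
vertex 2.4 -0.193 -1.969
endloop
endfacet
facet normal 0.072 0.719 -0.692
outer loop
vertex 1.955 1.066 -3.094
vertex 2.52 0.993 -3.111
vertex 2.076 0.769 -3.39
endloop
endfacet
facet normal -0.935 -0.354 -0.027
outer loop
vertex 1.955 1.066 -3.094
vertex 2.076 0.769 -3.39
vertex 2.4 -0.193 -1.969
endloop
endfacet
facet normal 0.073 0.718 -0.692
outer loop
vertex 2.076 0.769 -3.39
vertex 2.52 0.993 -3.111
vertex 2.457 0.603 -3.522
endloop
endfacet
facet normal -0.480 -0.773 -0.414
outer loop
vertex 2.076 0.769 -3.39
vertex 2.457 0.603 -3.522
vertex 2.4 -0.193 -1.969
endloop
endfacet
facet normal 0.072 0.718 -0.692
outer loop
vertex 2.457 0.603 -3.522
vertex 2.52 0.993 -3.111
vertex 2.875 0.666 -3.413
endloop
endfacet
facet normal 0.244 -0.867 -0.435
outer loop
vertex 2.457 0.603 -3.522
vertex 2.875 0.666 -3.413
vertex 2.4 -0.193 -1.969
endloop
endfacet
facet normal -0.020 0.265 -0.964
outer loop
vertex 0.146 -1.545 -1.086
vertex -0.37 -1.605 -1.092
vertex -0.095 -1.178 -0.98
endloop
endfacet
facet normal 0.777 0.361 0.516
outer loop
vertex 0.146 -1.545 -1.086
vertex -0.095 -1.178 -0.98
vertex -0.35 -1.875 -0.108
endloop
endfacet
facet normal -0.021 0.266 -0.964
outer loop
vertex -0.095 -1.178 -0.98
vertex -0.37 -1.605 -1.092
vertex -0.543 -1.133 -0.958
endloop
endfacet
facet normal 0.108 0.761 0.640
outer loop
vertex -0.095 -1.178 -0.98
vertex -0.543 -1.133 -0.958
vertex -0.35 -1.875 -0.108
endloop
endfacet
facet normal -0.020 0.266 -0.964
outer loop
vertex -0.543 -1.133 -0.958
vertex -0.37 -1.605 -1.092
vertex -0.861 -1.443 -1.037
endloop
endfacet
facet normal -0.636 0.504 0.584
outer loop
vertex -0.543 -1.133 -0.958
vertex -0.861 -1.443 -1.037
vertex -0.35 -1.875 -0.108
endloop
endfacet
facet normal -0.020 0.265 -0.964
outer loop
vertex -0.861 -1.443 -1.037
vertex -0.37 -1.605 -1.092
vertex -0.81 -1.875 -1.157
endloop
endfacet
facet normal -0.894 -0.215 0.392
outer loop
vertex -0.861 -1.443 -1.037
vertex -0.81 -1.875 -1.157
vertex -0.35 -1.875 -0.108
endloop
endfacet
facet normal -0.021 0.266 -0.964
outer loop
vertex -0.81 -1.875 -1.157
vertex -0.37 -1.605 -1.092
vertex -0.427 -2.103 -1.228
endloop
endfacet
facet normal -0.472 -0.857 0.207
outer loop
vertex -0.81 -1.875 -1.157
vertex -0.427 -2.103 -1.228
vertex -0.35 -1.875 -0.108
endloop
endfacet
facet normal -0.019 0.265 -0.964
outer loop
vertex -0.427 -2.103 -1.228
vertex -0.37 -1.605 -1.092
vertex -0.002 -1.956 -1.196
endloop
endfacet
facet normal 0.311 -0.935 0.169
outer loop
vertex -0.427 -2.103 -1.228
vertex -0.002 -1.956 -1.196
vertex -0.35 -1.875 -0.108
endloop
endfacet
facet normal -0.020 0.265 -0.964
outer loop
vertex -0.002 -1.956 -1.196
vertex -0.37 -1.605 -1.092
vertex 0.146 -1.545 -1.086
endloop
endfacet
facet normal 0.866 -0.394 0.306
outer loop
vertex -0.002 -1.956 -1.196
vertex 0.146 -1.545 -1.086
vertex -0.35 -1.875 -0.108
endloop
endfacet
facet normal 0.070 -0.603 -0.794
outer loop
vertex -0.207 -0.945 -4.294
vertex -0.745 -0.823 -4.434
vertex -0.267 -0.557 -4.594
endloop
endfacet
facet normal 0.891 0.355 0.281
outer loop
vertex -0.207 -0.945 -4.294
vertex -0.267 -0.557 -4.594
vertex -0.835 -0.057 -3.426
endloop
endfacet
facet normal 0.070 -0.604 -0.794
outer loop
vertex -0.267 -0.557 -4.594
vertex -0.745 -0.823 -4.434
vertex -0.688 -0.369 -4.774
endloop
endfacet
facet normal 0.457 0.876 -0.153
outer loop
vertex -0.267 -0.557 -4.594
vertex -0.688 -0.369 -4.774
vertex -0.835 -0.057 -3.426
endloop
endfacet
facet normal 0.070 -0.604 -0.794
outer loop
vertex -0.688 -0.369 -4.774
vertex -0.745 -0.823 -4.434
vertex -1.152 -0.523 -4.698
endloop
endfacet
facet normal -0.341 0.907 -0.247
outer loop
vertex -0.688 -0.369 -4.774
vertex -1.152 -0.523 -4.698
vertex -0.835 -0.057 -3.426
endloop
endfacet
facet normal 0.071 -0.603 -0.795
outer loop
vertex -1.152 -0.523 -4.698
vertex -0.745 -0.823 -4.434
vertex -1.31 -0.903 -4.424
endloop
endfacet
facet normal -0.902 0.425 0.069
outer loop
vertex -1.152 -0.523 -4.698
vertex -1.31 -0.903 -4.424
vertex -0.835 -0.057 -3.426
endloop
endfacet
facet normal 0.071 -0.603 -0.794
outer loop
vertex -1.31 -0.903 -4.424
vertex -0.745 -0.823 -4.434
vertex -1.042 -1.223 -4.157
endloop
endfacet
facet normal -0.803 -0.207 0.558
outer loop
vertex -1.31 -0.903 -4.424
vertex -1.042 -1.223 -4.157
vertex -0.835 -0.057 -3.426
endloop
endfacet
facet normal 0.071 -0.603 -0.795
outer loop
vertex -1.042 -1.223 -4.157
vertex -0.745 -0.823 -4.434
vertex -0.552 -1.242 -4.099
endloop
endfacet
facet normal -0.121 -0.512 0.851
outer loop
vertex -1.042 -1.223 -4.157
vertex -0.552 -1.242 -4.099
vertex -0.835 -0.057 -3.426
endloop
endfacet
facet normal 0.070 -0.603 -0.795
outer loop
vertex -0.552 -1.242 -4.099
vertex -0.745 -0.823 -4.434
vertex -0.207 -0.945 -4.294
endloop
endfacet
facet normal 0.635 -0.261 0.727
outer loop
vertex -0.552 -1.242 -4.099
vertex -0.207 -0.945 -4.294
vertex -0.835 -0.057 -3.426
endloop
endfacet

endsolid


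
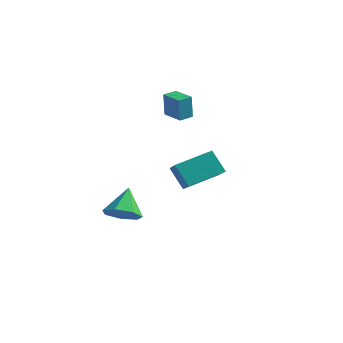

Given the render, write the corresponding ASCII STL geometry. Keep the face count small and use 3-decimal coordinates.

solid 
facet normal 0.247 -0.651 -0.718
outer loop
vertex 0.548 -4.23 -3.117
vertex -0.323 -3.949 -3.671
vertex 0.66 -3.528 -3.715
endloop
endfacet
facet normal 0.737 0.366 0.568
outer loop
vertex 0.548 -4.23 -3.117
vertex 0.66 -3.528 -3.715
vertex -0.777 -2.751 -2.349
endloop
endfacet
facet normal 0.246 -0.650 -0.719
outer loop
vertex 0.66 -3.528 -3.715
vertex -0.323 -3.949 -3.671
vertex 0.031 -3.143 -4.279
endloop
endfacet
facet normal 0.500 0.866 0.033
outer loop
vertex 0.66 -3.528 -3.715
vertex 0.031 -3.143 -4.279
vertex -0.777 -2.751 -2.349
endloop
endfacet
facet normal 0.247 -0.650 -0.718
outer loop
vertex 0.031 -3.143 -4.279
vertex -0.323 -3.949 -3.671
vertex -0.864 -3.365 -4.386
endloop
endfacet
facet normal -0.200 0.940 -0.275
outer loop
vertex 0.031 -3.143 -4.279
vertex -0.864 -3.365 -4.386
vertex -0.777 -2.751 -2.349
endloop
endfacet
facet normal 0.246 -0.651 -0.718
outer loop
vertex -0.864 -3.365 -4.386
vertex -0.323 -3.949 -3.671
vertex -1.352 -4.026 -3.954
endloop
endfacet
facet normal -0.836 0.535 -0.126
outer loop
vertex -0.864 -3.365 -4.386
vertex -1.352 -4.026 -3.954
vertex -0.777 -2.751 -2.349
endloop
endfacet
facet normal 0.246 -0.652 -0.718
outer loop
vertex -1.352 -4.026 -3.954
vertex -0.323 -3.949 -3.671
vertex -1.065 -4.629 -3.308
endloop
endfacet
facet normal -0.928 -0.046 0.369
outer loop
vertex -1.352 -4.026 -3.954
vertex -1.065 -4.629 -3.308
vertex -0.777 -2.751 -2.349
endloop
endfacet
facet normal 0.246 -0.651 -0.718
outer loop
vertex -1.065 -4.629 -3.308
vertex -0.323 -3.949 -3.671
vertex -0.22 -4.72 -2.936
endloop
endfacet
facet normal -0.408 -0.365 0.837
outer loop
vertex -1.065 -4.629 -3.308
vertex -0.22 -4.72 -2.936
vertex -0.777 -2.751 -2.349
endloop
endfacet
facet normal 0.246 -0.651 -0.718
outer loop
vertex -0.22 -4.72 -2.936
vertex -0.323 -3.949 -3.671
vertex 0.548 -4.23 -3.117
endloop
endfacet
facet normal 0.334 -0.181 0.925
outer loop
vertex -0.22 -4.72 -2.936
vertex 0.548 -4.23 -3.117
vertex -0.777 -2.751 -2.349
endloop
endfacet
facet normal -0.494 -0.818 -0.295
outer loop
vertex 3.41 -4.604 1.187
vertex 2.505 -3.768 0.385
vertex 4.306 -4.733 0.042
endloop
endfacet
facet normal 0.615 -0.569 0.546
outer loop
vertex 5.335 -3.032 0.655
vertex 3.41 -4.604 1.187
vertex 4.306 -4.733 0.042
endloop
endfacet
facet normal -0.494 -0.818 -0.295
outer loop
vertex 4.306 -4.733 0.042
vertex 2.505 -3.768 0.385
vertex 3.402 -3.897 -0.76
endloop
endfacet
facet normal 0.614 -0.089 -0.784
outer loop
vertex 3.402 -3.897 -0.76
vertex 5.335 -3.032 0.655
vertex 4.306 -4.733 0.042
endloop
endfacet
facet normal -0.614 0.088 0.785
outer loop
vertex 3.41 -4.604 1.187
vertex 3.534 -2.067 0.998
vertex 2.505 -3.768 0.385
endloop
endfacet
facet normal 0.615 -0.569 0.546
outer loop
vertex 4.438 -2.903 1.8
vertex 3.41 -4.604 1.187
vertex 5.335 -3.032 0.655
endloop
endfacet
facet normal -0.614 0.088 0.784
outer loop
vertex 4.438 -2.903 1.8
vertex 3.534 -2.067 0.998
vertex 3.41 -4.604 1.187
endloop
endfacet
facet normal -0.615 0.569 -0.546
outer loop
vertex 2.505 -3.768 0.385
vertex 3.534 -2.067 0.998
vertex 3.402 -3.897 -0.76
endloop
endfacet
facet normal 0.614 -0.088 -0.785
outer loop
vertex 4.43 -2.196 -0.147
vertex 5.335 -3.032 0.655
vertex 3.402 -3.897 -0.76
endloop
endfacet
facet normal -0.616 0.569 -0.546
outer loop
vertex 3.402 -3.897 -0.76
vertex 3.534 -2.067 0.998
vertex 4.43 -2.196 -0.147
endloop
endfacet
facet normal 0.494 0.818 0.295
outer loop
vertex 4.43 -2.196 -0.147
vertex 4.438 -2.903 1.8
vertex 5.335 -3.032 0.655
endloop
endfacet
facet normal 0.495 0.818 0.295
outer loop
vertex 3.534 -2.067 0.998
vertex 4.438 -2.903 1.8
vertex 4.43 -2.196 -0.147
endloop
endfacet
facet normal -0.960 0.279 0.006
outer loop
vertex 0.243 -1.108 3.989
vertex 0.472 -0.322 4.036
vertex 0.258 -1.026 2.571
endloop
endfacet
facet normal -0.279 -0.958 -0.058
outer loop
vertex 1.468 -1.378 2.564
vertex 0.243 -1.108 3.989
vertex 0.258 -1.026 2.571
endloop
endfacet
facet normal -0.960 0.279 0.006
outer loop
vertex 0.258 -1.026 2.571
vertex 0.472 -0.322 4.036
vertex 0.487 -0.24 2.619
endloop
endfacet
facet normal 0.011 0.058 -0.998
outer loop
vertex 0.487 -0.24 2.619
vertex 1.468 -1.378 2.564
vertex 0.258 -1.026 2.571
endloop
endfacet
facet normal -0.011 -0.057 0.998
outer loop
vertex 0.243 -1.108 3.989
vertex 1.682 -0.674 4.029
vertex 0.472 -0.322 4.036
endloop
endfacet
facet normal -0.279 -0.958 -0.058
outer loop
vertex 1.453 -1.46 3.981
vertex 0.243 -1.108 3.989
vertex 1.468 -1.378 2.564
endloop
endfacet
facet normal -0.010 -0.058 0.998
outer loop
vertex 1.453 -1.46 3.981
vertex 1.682 -0.674 4.029
vertex 0.243 -1.108 3.989
endloop
endfacet
facet normal 0.279 0.958 0.058
outer loop
vertex 0.472 -0.322 4.036
vertex 1.682 -0.674 4.029
vertex 0.487 -0.24 2.619
endloop
endfacet
facet normal 0.010 0.057 -0.998
outer loop
vertex 1.697 -0.592 2.611
vertex 1.468 -1.378 2.564
vertex 0.487 -0.24 2.619
endloop
endfacet
facet normal 0.279 0.958 0.058
outer loop
vertex 0.487 -0.24 2.619
vertex 1.682 -0.674 4.029
vertex 1.697 -0.592 2.611
endloop
endfacet
facet normal 0.960 -0.279 -0.006
outer loop
vertex 1.697 -0.592 2.611
vertex 1.453 -1.46 3.981
vertex 1.468 -1.378 2.564
endloop
endfacet
facet normal 0.960 -0.279 -0.006
outer loop
vertex 1.682 -0.674 4.029
vertex 1.453 -1.46 3.981
vertex 1.697 -0.592 2.611
endloop
endfacet

endsolid


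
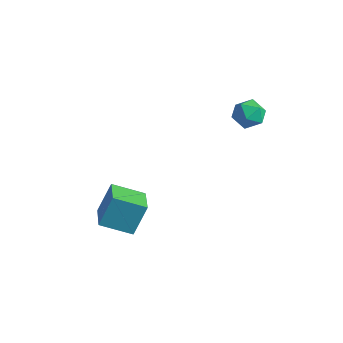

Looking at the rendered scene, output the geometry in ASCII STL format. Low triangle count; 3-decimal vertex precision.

solid 
facet normal -0.679 -0.628 0.380
outer loop
vertex -1.992 -2.208 -1.724
vertex -3.263 -1.115 -2.19
vertex -2.119 -3.036 -3.317
endloop
endfacet
facet normal 0.731 -0.628 0.268
outer loop
vertex -0.917 -1.925 -3.99
vertex -1.992 -2.208 -1.724
vertex -2.119 -3.036 -3.317
endloop
endfacet
facet normal -0.679 -0.628 0.380
outer loop
vertex -2.119 -3.036 -3.317
vertex -3.263 -1.115 -2.19
vertex -3.39 -1.943 -3.783
endloop
endfacet
facet normal -0.071 -0.460 -0.885
outer loop
vertex -3.39 -1.943 -3.783
vertex -0.917 -1.925 -3.99
vertex -2.119 -3.036 -3.317
endloop
endfacet
facet normal 0.071 0.460 0.885
outer loop
vertex -1.992 -2.208 -1.724
vertex -2.061 -0.004 -2.863
vertex -3.263 -1.115 -2.19
endloop
endfacet
facet normal 0.731 -0.628 0.268
outer loop
vertex -0.79 -1.097 -2.397
vertex -1.992 -2.208 -1.724
vertex -0.917 -1.925 -3.99
endloop
endfacet
facet normal 0.071 0.460 0.885
outer loop
vertex -0.79 -1.097 -2.397
vertex -2.061 -0.004 -2.863
vertex -1.992 -2.208 -1.724
endloop
endfacet
facet normal -0.731 0.628 -0.268
outer loop
vertex -3.263 -1.115 -2.19
vertex -2.061 -0.004 -2.863
vertex -3.39 -1.943 -3.783
endloop
endfacet
facet normal -0.071 -0.460 -0.885
outer loop
vertex -2.188 -0.832 -4.456
vertex -0.917 -1.925 -3.99
vertex -3.39 -1.943 -3.783
endloop
endfacet
facet normal -0.731 0.628 -0.268
outer loop
vertex -3.39 -1.943 -3.783
vertex -2.061 -0.004 -2.863
vertex -2.188 -0.832 -4.456
endloop
endfacet
facet normal 0.679 0.628 -0.380
outer loop
vertex -2.188 -0.832 -4.456
vertex -0.79 -1.097 -2.397
vertex -0.917 -1.925 -3.99
endloop
endfacet
facet normal 0.679 0.628 -0.380
outer loop
vertex -2.061 -0.004 -2.863
vertex -0.79 -1.097 -2.397
vertex -2.188 -0.832 -4.456
endloop
endfacet
facet normal 0.014 0.199 0.980
outer loop
vertex 0.731 4.383 3.297
vertex 0.788 3.499 3.476
vertex 1.541 3.987 3.366
endloop
endfacet
facet normal 0.307 0.733 0.607
outer loop
vertex 0.731 4.383 3.297
vertex 1.541 3.987 3.366
vertex 1.387 4.593 2.712
endloop
endfacet
facet normal -0.182 0.973 0.145
outer loop
vertex 0.731 4.383 3.297
vertex 1.387 4.593 2.712
vertex 0.54 4.478 2.418
endloop
endfacet
facet normal -0.775 0.588 0.232
outer loop
vertex 0.731 4.383 3.297
vertex 0.54 4.478 2.418
vertex 0.169 3.802 2.891
endloop
endfacet
facet normal -0.654 0.109 0.749
outer loop
vertex 0.731 4.383 3.297
vertex 0.169 3.802 2.891
vertex 0.788 3.499 3.476
endloop
endfacet
facet normal 0.853 0.468 0.233
outer loop
vertex 1.387 4.593 2.712
vertex 1.541 3.987 3.366
vertex 1.851 3.838 2.529
endloop
endfacet
facet normal 0.379 -0.397 0.836
outer loop
vertex 1.541 3.987 3.366
vertex 0.788 3.499 3.476
vertex 1.48 3.162 3.002
endloop
endfacet
facet normal -0.702 -0.543 0.461
outer loop
vertex 0.788 3.499 3.476
vertex 0.169 3.802 2.891
vertex 0.633 3.047 2.708
endloop
endfacet
facet normal -0.898 0.231 -0.374
outer loop
vertex 0.169 3.802 2.891
vertex 0.54 4.478 2.418
vertex 0.479 3.653 2.054
endloop
endfacet
facet normal 0.063 0.855 -0.516
outer loop
vertex 0.54 4.478 2.418
vertex 1.387 4.593 2.712
vertex 1.232 4.141 1.944
endloop
endfacet
facet normal 0.775 -0.588 -0.232
outer loop
vertex 1.289 3.257 2.123
vertex 1.851 3.838 2.529
vertex 1.48 3.162 3.002
endloop
endfacet
facet normal 0.182 -0.973 -0.145
outer loop
vertex 1.289 3.257 2.123
vertex 1.48 3.162 3.002
vertex 0.633 3.047 2.708
endloop
endfacet
facet normal -0.307 -0.733 -0.607
outer loop
vertex 1.289 3.257 2.123
vertex 0.633 3.047 2.708
vertex 0.479 3.653 2.054
endloop
endfacet
facet normal -0.014 -0.199 -0.980
outer loop
vertex 1.289 3.257 2.123
vertex 0.479 3.653 2.054
vertex 1.232 4.141 1.944
endloop
endfacet
facet normal 0.654 -0.109 -0.749
outer loop
vertex 1.289 3.257 2.123
vertex 1.232 4.141 1.944
vertex 1.851 3.838 2.529
endloop
endfacet
facet normal 0.898 -0.231 0.374
outer loop
vertex 1.48 3.162 3.002
vertex 1.851 3.838 2.529
vertex 1.541 3.987 3.366
endloop
endfacet
facet normal -0.063 -0.855 0.516
outer loop
vertex 0.633 3.047 2.708
vertex 1.48 3.162 3.002
vertex 0.788 3.499 3.476
endloop
endfacet
facet normal -0.853 -0.468 -0.233
outer loop
vertex 0.479 3.653 2.054
vertex 0.633 3.047 2.708
vertex 0.169 3.802 2.891
endloop
endfacet
facet normal -0.379 0.397 -0.836
outer loop
vertex 1.232 4.141 1.944
vertex 0.479 3.653 2.054
vertex 0.54 4.478 2.418
endloop
endfacet
facet normal 0.702 0.543 -0.461
outer loop
vertex 1.851 3.838 2.529
vertex 1.232 4.141 1.944
vertex 1.387 4.593 2.712
endloop
endfacet

endsolid


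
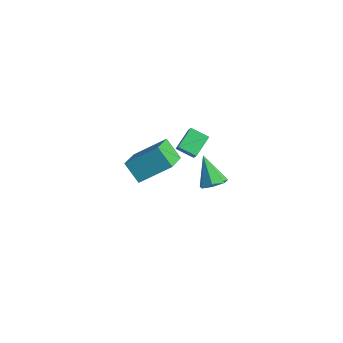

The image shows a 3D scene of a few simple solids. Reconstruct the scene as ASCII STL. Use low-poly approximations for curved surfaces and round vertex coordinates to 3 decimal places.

solid 
facet normal -0.579 0.234 -0.781
outer loop
vertex 0.03 1.62 -0.888
vertex -0.412 2.859 -0.189
vertex 0.934 2.219 -1.378
endloop
endfacet
facet normal 0.297 -0.832 -0.469
outer loop
vertex 1.472 2.001 -0.651
vertex 0.03 1.62 -0.888
vertex 0.934 2.219 -1.378
endloop
endfacet
facet normal -0.579 0.234 -0.781
outer loop
vertex 0.934 2.219 -1.378
vertex -0.412 2.859 -0.189
vertex 0.492 3.458 -0.679
endloop
endfacet
facet normal 0.760 0.503 -0.411
outer loop
vertex 0.492 3.458 -0.679
vertex 1.472 2.001 -0.651
vertex 0.934 2.219 -1.378
endloop
endfacet
facet normal -0.760 -0.503 0.411
outer loop
vertex 0.03 1.62 -0.888
vertex 0.126 2.641 0.538
vertex -0.412 2.859 -0.189
endloop
endfacet
facet normal 0.297 -0.832 -0.469
outer loop
vertex 0.568 1.402 -0.161
vertex 0.03 1.62 -0.888
vertex 1.472 2.001 -0.651
endloop
endfacet
facet normal -0.760 -0.503 0.411
outer loop
vertex 0.568 1.402 -0.161
vertex 0.126 2.641 0.538
vertex 0.03 1.62 -0.888
endloop
endfacet
facet normal -0.297 0.832 0.469
outer loop
vertex -0.412 2.859 -0.189
vertex 0.126 2.641 0.538
vertex 0.492 3.458 -0.679
endloop
endfacet
facet normal 0.760 0.503 -0.411
outer loop
vertex 1.03 3.24 0.048
vertex 1.472 2.001 -0.651
vertex 0.492 3.458 -0.679
endloop
endfacet
facet normal -0.297 0.832 0.469
outer loop
vertex 0.492 3.458 -0.679
vertex 0.126 2.641 0.538
vertex 1.03 3.24 0.048
endloop
endfacet
facet normal 0.579 -0.234 0.781
outer loop
vertex 1.03 3.24 0.048
vertex 0.568 1.402 -0.161
vertex 1.472 2.001 -0.651
endloop
endfacet
facet normal 0.579 -0.234 0.781
outer loop
vertex 0.126 2.641 0.538
vertex 0.568 1.402 -0.161
vertex 1.03 3.24 0.048
endloop
endfacet
facet normal -0.544 0.719 -0.432
outer loop
vertex 2.146 -2.808 2.868
vertex 3.111 -1.311 4.142
vertex 3.167 -2.627 1.883
endloop
endfacet
facet normal -0.440 -0.684 -0.582
outer loop
vertex 4.169 -3.949 2.678
vertex 2.146 -2.808 2.868
vertex 3.167 -2.627 1.883
endloop
endfacet
facet normal -0.545 0.718 -0.432
outer loop
vertex 3.167 -2.627 1.883
vertex 3.111 -1.311 4.142
vertex 4.131 -1.13 3.156
endloop
endfacet
facet normal 0.714 0.126 -0.689
outer loop
vertex 4.131 -1.13 3.156
vertex 4.169 -3.949 2.678
vertex 3.167 -2.627 1.883
endloop
endfacet
facet normal -0.714 -0.126 0.689
outer loop
vertex 2.146 -2.808 2.868
vertex 4.113 -2.633 4.937
vertex 3.111 -1.311 4.142
endloop
endfacet
facet normal -0.440 -0.684 -0.581
outer loop
vertex 3.149 -4.13 3.664
vertex 2.146 -2.808 2.868
vertex 4.169 -3.949 2.678
endloop
endfacet
facet normal -0.714 -0.126 0.689
outer loop
vertex 3.149 -4.13 3.664
vertex 4.113 -2.633 4.937
vertex 2.146 -2.808 2.868
endloop
endfacet
facet normal 0.441 0.684 0.582
outer loop
vertex 3.111 -1.311 4.142
vertex 4.113 -2.633 4.937
vertex 4.131 -1.13 3.156
endloop
endfacet
facet normal 0.714 0.126 -0.689
outer loop
vertex 5.134 -2.452 3.952
vertex 4.169 -3.949 2.678
vertex 4.131 -1.13 3.156
endloop
endfacet
facet normal 0.440 0.684 0.582
outer loop
vertex 4.131 -1.13 3.156
vertex 4.113 -2.633 4.937
vertex 5.134 -2.452 3.952
endloop
endfacet
facet normal 0.545 -0.719 0.432
outer loop
vertex 5.134 -2.452 3.952
vertex 3.149 -4.13 3.664
vertex 4.169 -3.949 2.678
endloop
endfacet
facet normal 0.545 -0.719 0.433
outer loop
vertex 4.113 -2.633 4.937
vertex 3.149 -4.13 3.664
vertex 5.134 -2.452 3.952
endloop
endfacet
facet normal 0.607 -0.086 -0.790
outer loop
vertex 2.365 3.356 -3.311
vertex 1.692 3.102 -3.8
vertex 1.987 3.908 -3.661
endloop
endfacet
facet normal 0.360 0.663 0.656
outer loop
vertex 2.365 3.356 -3.311
vertex 1.987 3.908 -3.661
vertex 0.448 3.278 -2.18
endloop
endfacet
facet normal 0.607 -0.086 -0.790
outer loop
vertex 1.987 3.908 -3.661
vertex 1.692 3.102 -3.8
vertex 1.387 3.853 -4.116
endloop
endfacet
facet normal -0.222 0.959 0.177
outer loop
vertex 1.987 3.908 -3.661
vertex 1.387 3.853 -4.116
vertex 0.448 3.278 -2.18
endloop
endfacet
facet normal 0.607 -0.086 -0.790
outer loop
vertex 1.387 3.853 -4.116
vertex 1.692 3.102 -3.8
vertex 1.017 3.232 -4.333
endloop
endfacet
facet normal -0.801 0.555 -0.224
outer loop
vertex 1.387 3.853 -4.116
vertex 1.017 3.232 -4.333
vertex 0.448 3.278 -2.18
endloop
endfacet
facet normal 0.607 -0.087 -0.790
outer loop
vertex 1.017 3.232 -4.333
vertex 1.692 3.102 -3.8
vertex 1.155 2.513 -4.148
endloop
endfacet
facet normal -0.939 -0.243 -0.243
outer loop
vertex 1.017 3.232 -4.333
vertex 1.155 2.513 -4.148
vertex 0.448 3.278 -2.18
endloop
endfacet
facet normal 0.607 -0.086 -0.790
outer loop
vertex 1.155 2.513 -4.148
vertex 1.692 3.102 -3.8
vertex 1.698 2.237 -3.701
endloop
endfacet
facet normal -0.534 -0.835 0.133
outer loop
vertex 1.155 2.513 -4.148
vertex 1.698 2.237 -3.701
vertex 0.448 3.278 -2.18
endloop
endfacet
facet normal 0.607 -0.086 -0.790
outer loop
vertex 1.698 2.237 -3.701
vertex 1.692 3.102 -3.8
vertex 2.236 2.613 -3.329
endloop
endfacet
facet normal 0.112 -0.775 0.622
outer loop
vertex 1.698 2.237 -3.701
vertex 2.236 2.613 -3.329
vertex 0.448 3.278 -2.18
endloop
endfacet
facet normal 0.607 -0.086 -0.790
outer loop
vertex 2.236 2.613 -3.329
vertex 1.692 3.102 -3.8
vertex 2.365 3.356 -3.311
endloop
endfacet
facet normal 0.508 -0.109 0.854
outer loop
vertex 2.236 2.613 -3.329
vertex 2.365 3.356 -3.311
vertex 0.448 3.278 -2.18
endloop
endfacet

endsolid


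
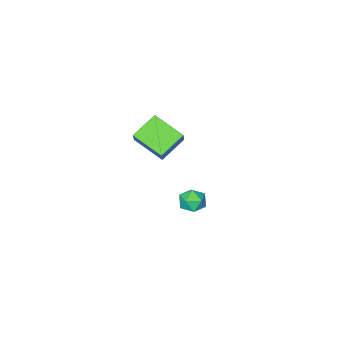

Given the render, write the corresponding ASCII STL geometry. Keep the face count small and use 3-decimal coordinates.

solid 
facet normal -0.877 -0.054 0.477
outer loop
vertex -1.558 -2.677 -0.302
vertex -2.008 -1.176 -0.96
vertex -2.011 -3.204 -1.194
endloop
endfacet
facet normal 0.265 -0.883 0.387
outer loop
vertex -0.712 -3.124 -1.9
vertex -1.558 -2.677 -0.302
vertex -2.011 -3.204 -1.194
endloop
endfacet
facet normal -0.878 -0.054 0.476
outer loop
vertex -2.011 -3.204 -1.194
vertex -2.008 -1.176 -0.96
vertex -2.46 -1.702 -1.852
endloop
endfacet
facet normal -0.400 -0.465 -0.789
outer loop
vertex -2.46 -1.702 -1.852
vertex -0.712 -3.124 -1.9
vertex -2.011 -3.204 -1.194
endloop
endfacet
facet normal 0.400 0.466 0.789
outer loop
vertex -1.558 -2.677 -0.302
vertex -0.709 -1.096 -1.666
vertex -2.008 -1.176 -0.96
endloop
endfacet
facet normal 0.264 -0.883 0.387
outer loop
vertex -0.26 -2.598 -1.008
vertex -1.558 -2.677 -0.302
vertex -0.712 -3.124 -1.9
endloop
endfacet
facet normal 0.401 0.466 0.789
outer loop
vertex -0.26 -2.598 -1.008
vertex -0.709 -1.096 -1.666
vertex -1.558 -2.677 -0.302
endloop
endfacet
facet normal -0.265 0.883 -0.387
outer loop
vertex -2.008 -1.176 -0.96
vertex -0.709 -1.096 -1.666
vertex -2.46 -1.702 -1.852
endloop
endfacet
facet normal -0.401 -0.466 -0.789
outer loop
vertex -1.162 -1.623 -2.558
vertex -0.712 -3.124 -1.9
vertex -2.46 -1.702 -1.852
endloop
endfacet
facet normal -0.264 0.883 -0.387
outer loop
vertex -2.46 -1.702 -1.852
vertex -0.709 -1.096 -1.666
vertex -1.162 -1.623 -2.558
endloop
endfacet
facet normal 0.877 0.054 -0.477
outer loop
vertex -1.162 -1.623 -2.558
vertex -0.26 -2.598 -1.008
vertex -0.712 -3.124 -1.9
endloop
endfacet
facet normal 0.877 0.053 -0.477
outer loop
vertex -0.709 -1.096 -1.666
vertex -0.26 -2.598 -1.008
vertex -1.162 -1.623 -2.558
endloop
endfacet
facet normal 0.261 0.417 0.871
outer loop
vertex 1.182 4.097 -0.14
vertex 1.19 3.499 0.144
vertex 1.74 3.74 -0.136
endloop
endfacet
facet normal 0.509 0.799 0.321
outer loop
vertex 1.182 4.097 -0.14
vertex 1.74 3.74 -0.136
vertex 1.563 4.072 -0.681
endloop
endfacet
facet normal -0.048 0.996 -0.079
outer loop
vertex 1.182 4.097 -0.14
vertex 1.563 4.072 -0.681
vertex 0.904 4.036 -0.738
endloop
endfacet
facet normal -0.639 0.737 0.222
outer loop
vertex 1.182 4.097 -0.14
vertex 0.904 4.036 -0.738
vertex 0.673 3.682 -0.228
endloop
endfacet
facet normal -0.449 0.379 0.810
outer loop
vertex 1.182 4.097 -0.14
vertex 0.673 3.682 -0.228
vertex 1.19 3.499 0.144
endloop
endfacet
facet normal 0.925 0.374 -0.073
outer loop
vertex 1.563 4.072 -0.681
vertex 1.74 3.74 -0.136
vertex 1.807 3.458 -0.732
endloop
endfacet
facet normal 0.523 -0.245 0.816
outer loop
vertex 1.74 3.74 -0.136
vertex 1.19 3.499 0.144
vertex 1.576 3.104 -0.222
endloop
endfacet
facet normal -0.625 -0.308 0.717
outer loop
vertex 1.19 3.499 0.144
vertex 0.673 3.682 -0.228
vertex 0.917 3.068 -0.279
endloop
endfacet
facet normal -0.933 0.272 -0.234
outer loop
vertex 0.673 3.682 -0.228
vertex 0.904 4.036 -0.738
vertex 0.74 3.4 -0.824
endloop
endfacet
facet normal 0.025 0.692 -0.721
outer loop
vertex 0.904 4.036 -0.738
vertex 1.563 4.072 -0.681
vertex 1.29 3.641 -1.104
endloop
endfacet
facet normal 0.639 -0.737 -0.222
outer loop
vertex 1.298 3.043 -0.82
vertex 1.807 3.458 -0.732
vertex 1.576 3.104 -0.222
endloop
endfacet
facet normal 0.048 -0.996 0.079
outer loop
vertex 1.298 3.043 -0.82
vertex 1.576 3.104 -0.222
vertex 0.917 3.068 -0.279
endloop
endfacet
facet normal -0.509 -0.799 -0.321
outer loop
vertex 1.298 3.043 -0.82
vertex 0.917 3.068 -0.279
vertex 0.74 3.4 -0.824
endloop
endfacet
facet normal -0.261 -0.417 -0.871
outer loop
vertex 1.298 3.043 -0.82
vertex 0.74 3.4 -0.824
vertex 1.29 3.641 -1.104
endloop
endfacet
facet normal 0.449 -0.379 -0.810
outer loop
vertex 1.298 3.043 -0.82
vertex 1.29 3.641 -1.104
vertex 1.807 3.458 -0.732
endloop
endfacet
facet normal 0.933 -0.272 0.234
outer loop
vertex 1.576 3.104 -0.222
vertex 1.807 3.458 -0.732
vertex 1.74 3.74 -0.136
endloop
endfacet
facet normal -0.025 -0.692 0.721
outer loop
vertex 0.917 3.068 -0.279
vertex 1.576 3.104 -0.222
vertex 1.19 3.499 0.144
endloop
endfacet
facet normal -0.925 -0.374 0.073
outer loop
vertex 0.74 3.4 -0.824
vertex 0.917 3.068 -0.279
vertex 0.673 3.682 -0.228
endloop
endfacet
facet normal -0.523 0.245 -0.816
outer loop
vertex 1.29 3.641 -1.104
vertex 0.74 3.4 -0.824
vertex 0.904 4.036 -0.738
endloop
endfacet
facet normal 0.625 0.308 -0.717
outer loop
vertex 1.807 3.458 -0.732
vertex 1.29 3.641 -1.104
vertex 1.563 4.072 -0.681
endloop
endfacet

endsolid


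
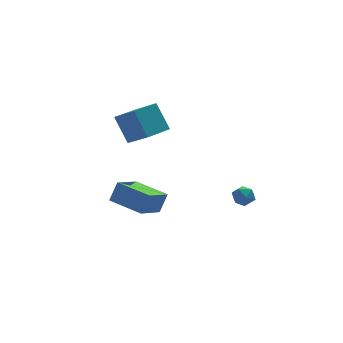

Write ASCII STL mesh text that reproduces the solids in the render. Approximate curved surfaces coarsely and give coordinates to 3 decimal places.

solid 
facet normal -0.891 -0.450 0.056
outer loop
vertex -1.924 0.521 2.661
vertex -2.367 1.604 4.32
vertex -2.672 1.868 1.583
endloop
endfacet
facet normal 0.218 -0.533 -0.817
outer loop
vertex -1.033 2.696 1.48
vertex -1.924 0.521 2.661
vertex -2.672 1.868 1.583
endloop
endfacet
facet normal -0.891 -0.450 0.056
outer loop
vertex -2.672 1.868 1.583
vertex -2.367 1.604 4.32
vertex -3.115 2.95 3.242
endloop
endfacet
facet normal -0.398 0.716 -0.573
outer loop
vertex -3.115 2.95 3.242
vertex -1.033 2.696 1.48
vertex -2.672 1.868 1.583
endloop
endfacet
facet normal 0.398 -0.716 0.574
outer loop
vertex -1.924 0.521 2.661
vertex -0.728 2.432 4.217
vertex -2.367 1.604 4.32
endloop
endfacet
facet normal 0.218 -0.533 -0.817
outer loop
vertex -0.285 1.35 2.558
vertex -1.924 0.521 2.661
vertex -1.033 2.696 1.48
endloop
endfacet
facet normal 0.398 -0.716 0.573
outer loop
vertex -0.285 1.35 2.558
vertex -0.728 2.432 4.217
vertex -1.924 0.521 2.661
endloop
endfacet
facet normal -0.218 0.533 0.817
outer loop
vertex -2.367 1.604 4.32
vertex -0.728 2.432 4.217
vertex -3.115 2.95 3.242
endloop
endfacet
facet normal -0.398 0.716 -0.574
outer loop
vertex -1.476 3.779 3.139
vertex -1.033 2.696 1.48
vertex -3.115 2.95 3.242
endloop
endfacet
facet normal -0.218 0.533 0.817
outer loop
vertex -3.115 2.95 3.242
vertex -0.728 2.432 4.217
vertex -1.476 3.779 3.139
endloop
endfacet
facet normal 0.891 0.450 -0.056
outer loop
vertex -1.476 3.779 3.139
vertex -0.285 1.35 2.558
vertex -1.033 2.696 1.48
endloop
endfacet
facet normal 0.891 0.450 -0.056
outer loop
vertex -0.728 2.432 4.217
vertex -0.285 1.35 2.558
vertex -1.476 3.779 3.139
endloop
endfacet
facet normal -0.555 0.826 0.102
outer loop
vertex -4.788 -2.631 1.36
vertex -3.336 -1.545 0.47
vertex -5.345 -2.859 0.174
endloop
endfacet
facet normal -0.719 -0.538 0.441
outer loop
vertex -4.124 -4.675 -0.05
vertex -4.788 -2.631 1.36
vertex -5.345 -2.859 0.174
endloop
endfacet
facet normal -0.555 0.826 0.102
outer loop
vertex -5.345 -2.859 0.174
vertex -3.336 -1.545 0.47
vertex -3.893 -1.773 -0.716
endloop
endfacet
facet normal -0.419 -0.171 -0.892
outer loop
vertex -3.893 -1.773 -0.716
vertex -4.124 -4.675 -0.05
vertex -5.345 -2.859 0.174
endloop
endfacet
facet normal 0.419 0.171 0.892
outer loop
vertex -4.788 -2.631 1.36
vertex -2.115 -3.361 0.246
vertex -3.336 -1.545 0.47
endloop
endfacet
facet normal -0.719 -0.538 0.441
outer loop
vertex -3.567 -4.447 1.136
vertex -4.788 -2.631 1.36
vertex -4.124 -4.675 -0.05
endloop
endfacet
facet normal 0.419 0.171 0.892
outer loop
vertex -3.567 -4.447 1.136
vertex -2.115 -3.361 0.246
vertex -4.788 -2.631 1.36
endloop
endfacet
facet normal 0.719 0.538 -0.441
outer loop
vertex -3.336 -1.545 0.47
vertex -2.115 -3.361 0.246
vertex -3.893 -1.773 -0.716
endloop
endfacet
facet normal -0.419 -0.171 -0.892
outer loop
vertex -2.672 -3.589 -0.94
vertex -4.124 -4.675 -0.05
vertex -3.893 -1.773 -0.716
endloop
endfacet
facet normal 0.719 0.538 -0.441
outer loop
vertex -3.893 -1.773 -0.716
vertex -2.115 -3.361 0.246
vertex -2.672 -3.589 -0.94
endloop
endfacet
facet normal 0.555 -0.826 -0.102
outer loop
vertex -2.672 -3.589 -0.94
vertex -3.567 -4.447 1.136
vertex -4.124 -4.675 -0.05
endloop
endfacet
facet normal 0.555 -0.826 -0.102
outer loop
vertex -2.115 -3.361 0.246
vertex -3.567 -4.447 1.136
vertex -2.672 -3.589 -0.94
endloop
endfacet
facet normal -0.887 0.134 0.442
outer loop
vertex 2.825 -0.986 -2.739
vertex 3.188 -0.744 -2.083
vertex 2.99 -0.221 -2.639
endloop
endfacet
facet normal -0.935 0.236 -0.263
outer loop
vertex 2.825 -0.986 -2.739
vertex 2.99 -0.221 -2.639
vertex 3.102 -0.56 -3.342
endloop
endfacet
facet normal -0.723 -0.362 -0.588
outer loop
vertex 2.825 -0.986 -2.739
vertex 3.102 -0.56 -3.342
vertex 3.37 -1.292 -3.221
endloop
endfacet
facet normal -0.544 -0.835 -0.085
outer loop
vertex 2.825 -0.986 -2.739
vertex 3.37 -1.292 -3.221
vertex 3.423 -1.406 -2.442
endloop
endfacet
facet normal -0.645 -0.528 0.552
outer loop
vertex 2.825 -0.986 -2.739
vertex 3.423 -1.406 -2.442
vertex 3.188 -0.744 -2.083
endloop
endfacet
facet normal -0.481 0.757 -0.442
outer loop
vertex 3.102 -0.56 -3.342
vertex 2.99 -0.221 -2.639
vertex 3.637 -0.054 -3.058
endloop
endfacet
facet normal -0.404 0.590 0.699
outer loop
vertex 2.99 -0.221 -2.639
vertex 3.188 -0.744 -2.083
vertex 3.69 -0.168 -2.279
endloop
endfacet
facet normal -0.012 -0.480 0.877
outer loop
vertex 3.188 -0.744 -2.083
vertex 3.423 -1.406 -2.442
vertex 3.958 -0.9 -2.158
endloop
endfacet
facet normal 0.153 -0.976 -0.153
outer loop
vertex 3.423 -1.406 -2.442
vertex 3.37 -1.292 -3.221
vertex 4.07 -1.239 -2.861
endloop
endfacet
facet normal -0.137 -0.210 -0.968
outer loop
vertex 3.37 -1.292 -3.221
vertex 3.102 -0.56 -3.342
vertex 3.872 -0.716 -3.417
endloop
endfacet
facet normal 0.544 0.835 0.085
outer loop
vertex 4.235 -0.474 -2.761
vertex 3.637 -0.054 -3.058
vertex 3.69 -0.168 -2.279
endloop
endfacet
facet normal 0.723 0.362 0.588
outer loop
vertex 4.235 -0.474 -2.761
vertex 3.69 -0.168 -2.279
vertex 3.958 -0.9 -2.158
endloop
endfacet
facet normal 0.935 -0.236 0.263
outer loop
vertex 4.235 -0.474 -2.761
vertex 3.958 -0.9 -2.158
vertex 4.07 -1.239 -2.861
endloop
endfacet
facet normal 0.887 -0.134 -0.442
outer loop
vertex 4.235 -0.474 -2.761
vertex 4.07 -1.239 -2.861
vertex 3.872 -0.716 -3.417
endloop
endfacet
facet normal 0.645 0.528 -0.552
outer loop
vertex 4.235 -0.474 -2.761
vertex 3.872 -0.716 -3.417
vertex 3.637 -0.054 -3.058
endloop
endfacet
facet normal -0.153 0.976 0.153
outer loop
vertex 3.69 -0.168 -2.279
vertex 3.637 -0.054 -3.058
vertex 2.99 -0.221 -2.639
endloop
endfacet
facet normal 0.137 0.210 0.968
outer loop
vertex 3.958 -0.9 -2.158
vertex 3.69 -0.168 -2.279
vertex 3.188 -0.744 -2.083
endloop
endfacet
facet normal 0.481 -0.757 0.442
outer loop
vertex 4.07 -1.239 -2.861
vertex 3.958 -0.9 -2.158
vertex 3.423 -1.406 -2.442
endloop
endfacet
facet normal 0.404 -0.590 -0.699
outer loop
vertex 3.872 -0.716 -3.417
vertex 4.07 -1.239 -2.861
vertex 3.37 -1.292 -3.221
endloop
endfacet
facet normal 0.012 0.480 -0.877
outer loop
vertex 3.637 -0.054 -3.058
vertex 3.872 -0.716 -3.417
vertex 3.102 -0.56 -3.342
endloop
endfacet

endsolid
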